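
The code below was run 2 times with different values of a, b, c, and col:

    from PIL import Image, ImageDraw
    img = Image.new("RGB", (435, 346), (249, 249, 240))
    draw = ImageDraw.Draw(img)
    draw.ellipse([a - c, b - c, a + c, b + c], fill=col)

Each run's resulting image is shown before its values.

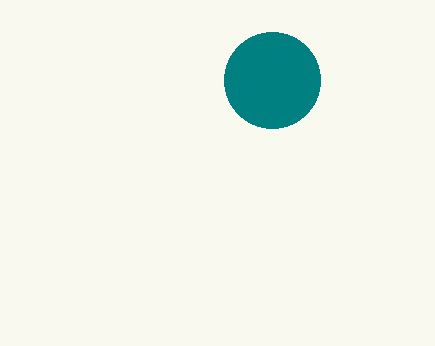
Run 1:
a = 272, b = 80, c = 48, col = 'teal'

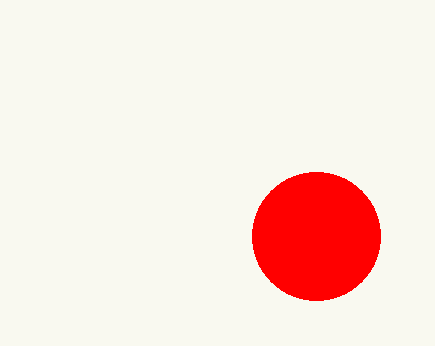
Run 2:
a = 316, b = 236, c = 64, col = 'red'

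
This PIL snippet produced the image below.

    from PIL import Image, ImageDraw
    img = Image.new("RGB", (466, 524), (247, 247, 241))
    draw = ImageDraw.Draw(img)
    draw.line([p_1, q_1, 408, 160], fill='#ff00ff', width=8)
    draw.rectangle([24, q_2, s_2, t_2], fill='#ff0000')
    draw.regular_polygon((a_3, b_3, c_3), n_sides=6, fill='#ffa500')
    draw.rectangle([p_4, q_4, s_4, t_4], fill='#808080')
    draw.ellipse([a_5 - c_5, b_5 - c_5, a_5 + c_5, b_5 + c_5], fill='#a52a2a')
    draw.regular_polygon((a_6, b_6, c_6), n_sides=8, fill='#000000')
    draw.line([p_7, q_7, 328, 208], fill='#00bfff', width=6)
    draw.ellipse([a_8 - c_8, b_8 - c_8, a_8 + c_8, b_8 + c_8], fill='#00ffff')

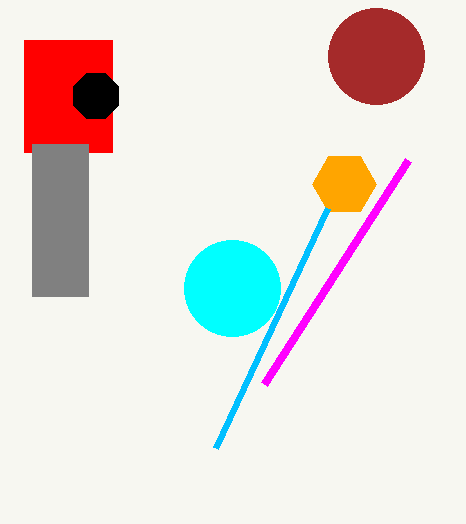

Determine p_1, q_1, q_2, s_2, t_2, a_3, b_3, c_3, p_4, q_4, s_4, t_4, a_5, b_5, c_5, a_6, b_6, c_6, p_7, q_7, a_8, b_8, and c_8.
p_1 = 264, q_1 = 384, q_2 = 40, s_2 = 112, t_2 = 152, a_3 = 344, b_3 = 184, c_3 = 32, p_4 = 32, q_4 = 144, s_4 = 88, t_4 = 296, a_5 = 376, b_5 = 56, c_5 = 48, a_6 = 96, b_6 = 96, c_6 = 24, p_7 = 216, q_7 = 448, a_8 = 232, b_8 = 288, c_8 = 48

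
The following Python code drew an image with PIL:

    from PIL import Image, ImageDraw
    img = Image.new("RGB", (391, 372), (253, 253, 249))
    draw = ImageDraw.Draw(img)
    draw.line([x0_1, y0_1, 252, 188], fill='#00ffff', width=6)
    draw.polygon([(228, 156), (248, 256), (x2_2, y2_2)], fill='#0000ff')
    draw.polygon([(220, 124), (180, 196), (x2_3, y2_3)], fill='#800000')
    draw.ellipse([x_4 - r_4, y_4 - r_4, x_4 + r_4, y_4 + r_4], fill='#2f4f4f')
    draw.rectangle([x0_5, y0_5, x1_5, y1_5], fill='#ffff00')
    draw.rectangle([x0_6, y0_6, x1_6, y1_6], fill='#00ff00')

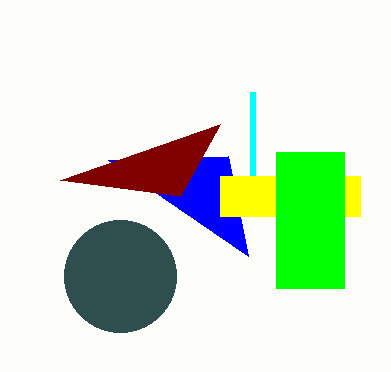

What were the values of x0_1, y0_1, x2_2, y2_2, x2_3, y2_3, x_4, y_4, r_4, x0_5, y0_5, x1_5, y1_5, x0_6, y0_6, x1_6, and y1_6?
x0_1 = 252; y0_1 = 92; x2_2 = 108; y2_2 = 160; x2_3 = 60; y2_3 = 180; x_4 = 120; y_4 = 276; r_4 = 56; x0_5 = 220; y0_5 = 176; x1_5 = 360; y1_5 = 216; x0_6 = 276; y0_6 = 152; x1_6 = 344; y1_6 = 288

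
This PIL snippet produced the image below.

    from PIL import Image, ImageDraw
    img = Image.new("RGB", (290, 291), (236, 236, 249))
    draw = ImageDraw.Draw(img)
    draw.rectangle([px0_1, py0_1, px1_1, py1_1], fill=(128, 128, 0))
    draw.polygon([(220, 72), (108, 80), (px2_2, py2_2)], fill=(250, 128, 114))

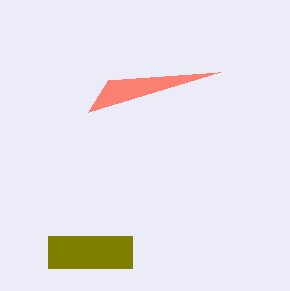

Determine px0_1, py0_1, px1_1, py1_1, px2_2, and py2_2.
px0_1 = 48; py0_1 = 236; px1_1 = 132; py1_1 = 268; px2_2 = 88; py2_2 = 112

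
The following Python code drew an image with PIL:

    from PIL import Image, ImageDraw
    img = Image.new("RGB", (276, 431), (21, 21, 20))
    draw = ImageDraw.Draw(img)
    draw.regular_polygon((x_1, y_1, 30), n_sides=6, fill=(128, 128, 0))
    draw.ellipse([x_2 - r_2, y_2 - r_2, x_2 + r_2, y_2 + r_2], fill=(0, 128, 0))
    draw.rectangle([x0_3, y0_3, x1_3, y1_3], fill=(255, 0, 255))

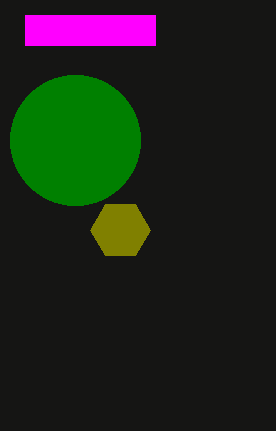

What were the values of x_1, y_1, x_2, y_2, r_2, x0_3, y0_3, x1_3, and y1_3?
x_1 = 120; y_1 = 230; x_2 = 75; y_2 = 140; r_2 = 65; x0_3 = 25; y0_3 = 15; x1_3 = 155; y1_3 = 45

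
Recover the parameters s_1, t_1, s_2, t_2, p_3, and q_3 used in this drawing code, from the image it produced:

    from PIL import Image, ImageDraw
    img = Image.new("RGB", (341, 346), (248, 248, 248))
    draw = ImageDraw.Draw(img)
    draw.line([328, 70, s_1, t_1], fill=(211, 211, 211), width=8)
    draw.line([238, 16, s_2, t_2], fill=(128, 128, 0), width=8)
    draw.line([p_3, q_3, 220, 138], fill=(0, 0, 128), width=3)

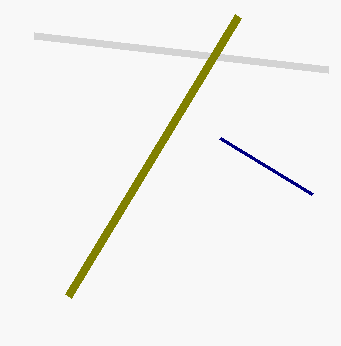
s_1 = 34
t_1 = 36
s_2 = 68
t_2 = 296
p_3 = 312
q_3 = 194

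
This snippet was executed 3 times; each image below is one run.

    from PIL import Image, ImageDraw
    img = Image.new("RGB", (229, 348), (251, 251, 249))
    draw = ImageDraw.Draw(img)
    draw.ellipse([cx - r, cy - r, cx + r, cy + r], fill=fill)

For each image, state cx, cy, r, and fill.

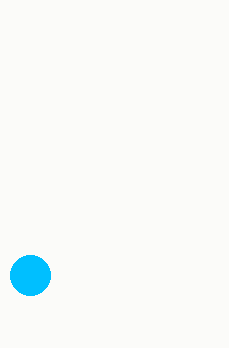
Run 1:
cx = 30
cy = 275
r = 20
fill = 'deepskyblue'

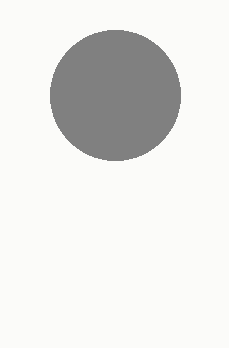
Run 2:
cx = 115, cy = 95, r = 65, fill = 'gray'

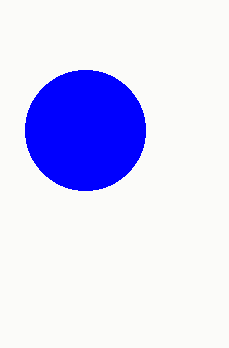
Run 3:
cx = 85, cy = 130, r = 60, fill = 'blue'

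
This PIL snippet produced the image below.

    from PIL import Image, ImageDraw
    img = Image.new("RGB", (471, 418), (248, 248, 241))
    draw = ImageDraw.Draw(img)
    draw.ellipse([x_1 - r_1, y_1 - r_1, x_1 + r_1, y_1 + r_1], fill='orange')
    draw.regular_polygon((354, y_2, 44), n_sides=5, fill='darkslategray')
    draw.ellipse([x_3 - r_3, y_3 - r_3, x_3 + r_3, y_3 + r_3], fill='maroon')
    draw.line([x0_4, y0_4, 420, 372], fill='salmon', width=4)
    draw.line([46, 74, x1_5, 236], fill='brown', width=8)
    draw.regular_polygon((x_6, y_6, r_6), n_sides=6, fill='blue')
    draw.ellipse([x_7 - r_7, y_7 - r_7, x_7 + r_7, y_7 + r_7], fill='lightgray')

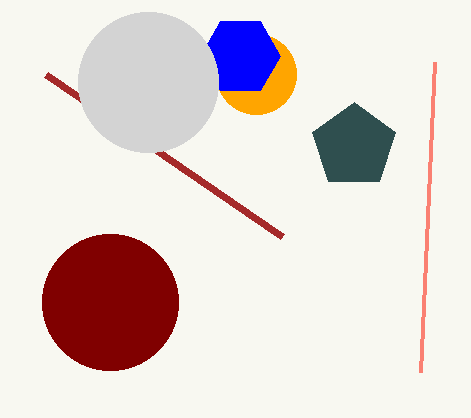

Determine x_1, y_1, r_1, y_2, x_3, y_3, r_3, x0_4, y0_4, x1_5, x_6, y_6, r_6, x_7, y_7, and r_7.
x_1 = 256, y_1 = 74, r_1 = 40, y_2 = 146, x_3 = 110, y_3 = 302, r_3 = 68, x0_4 = 434, y0_4 = 62, x1_5 = 282, x_6 = 240, y_6 = 56, r_6 = 40, x_7 = 148, y_7 = 82, r_7 = 70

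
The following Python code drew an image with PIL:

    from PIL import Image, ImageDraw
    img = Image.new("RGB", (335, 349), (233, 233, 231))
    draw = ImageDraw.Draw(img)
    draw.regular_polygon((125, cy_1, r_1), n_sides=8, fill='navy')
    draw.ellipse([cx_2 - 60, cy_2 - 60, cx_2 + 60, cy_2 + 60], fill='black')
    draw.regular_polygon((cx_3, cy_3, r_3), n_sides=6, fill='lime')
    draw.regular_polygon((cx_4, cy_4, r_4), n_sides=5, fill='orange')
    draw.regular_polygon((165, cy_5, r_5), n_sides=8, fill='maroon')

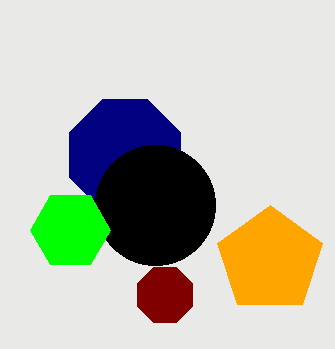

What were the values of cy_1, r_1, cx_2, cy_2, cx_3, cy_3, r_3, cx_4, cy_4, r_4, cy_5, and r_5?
cy_1 = 155; r_1 = 60; cx_2 = 155; cy_2 = 205; cx_3 = 70; cy_3 = 230; r_3 = 40; cx_4 = 270; cy_4 = 260; r_4 = 55; cy_5 = 295; r_5 = 30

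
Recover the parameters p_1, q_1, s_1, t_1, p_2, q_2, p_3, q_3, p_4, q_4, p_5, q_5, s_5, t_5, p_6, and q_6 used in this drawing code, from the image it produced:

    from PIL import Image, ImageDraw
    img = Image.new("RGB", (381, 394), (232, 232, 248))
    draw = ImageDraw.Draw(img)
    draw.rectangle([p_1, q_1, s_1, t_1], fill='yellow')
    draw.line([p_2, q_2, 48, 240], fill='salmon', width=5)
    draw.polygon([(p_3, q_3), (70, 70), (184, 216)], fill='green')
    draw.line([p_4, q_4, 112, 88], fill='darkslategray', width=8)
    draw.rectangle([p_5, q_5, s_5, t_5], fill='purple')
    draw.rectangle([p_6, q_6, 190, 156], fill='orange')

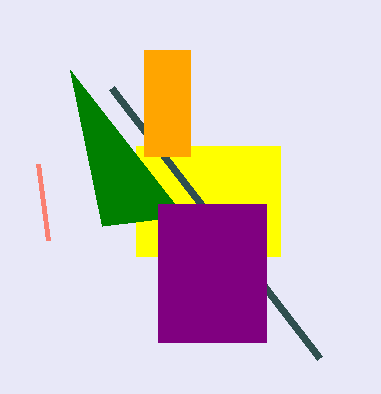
p_1 = 136; q_1 = 146; s_1 = 280; t_1 = 256; p_2 = 38; q_2 = 164; p_3 = 102; q_3 = 226; p_4 = 320; q_4 = 358; p_5 = 158; q_5 = 204; s_5 = 266; t_5 = 342; p_6 = 144; q_6 = 50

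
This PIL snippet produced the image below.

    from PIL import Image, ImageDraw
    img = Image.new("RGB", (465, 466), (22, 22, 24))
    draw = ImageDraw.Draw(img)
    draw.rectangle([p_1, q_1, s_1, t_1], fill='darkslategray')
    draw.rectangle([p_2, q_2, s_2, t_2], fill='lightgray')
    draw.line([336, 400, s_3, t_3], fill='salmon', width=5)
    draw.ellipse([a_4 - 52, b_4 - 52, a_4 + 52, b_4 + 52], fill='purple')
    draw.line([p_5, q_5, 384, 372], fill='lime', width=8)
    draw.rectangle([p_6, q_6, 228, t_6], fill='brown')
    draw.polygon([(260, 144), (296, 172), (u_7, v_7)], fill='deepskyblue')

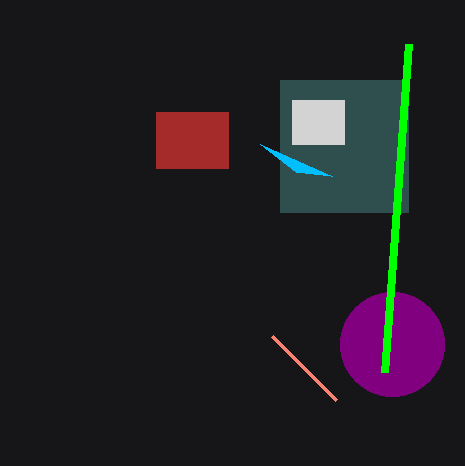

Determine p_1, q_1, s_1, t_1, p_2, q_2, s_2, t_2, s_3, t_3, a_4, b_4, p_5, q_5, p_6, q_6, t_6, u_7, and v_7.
p_1 = 280, q_1 = 80, s_1 = 408, t_1 = 212, p_2 = 292, q_2 = 100, s_2 = 344, t_2 = 144, s_3 = 272, t_3 = 336, a_4 = 392, b_4 = 344, p_5 = 408, q_5 = 44, p_6 = 156, q_6 = 112, t_6 = 168, u_7 = 332, v_7 = 176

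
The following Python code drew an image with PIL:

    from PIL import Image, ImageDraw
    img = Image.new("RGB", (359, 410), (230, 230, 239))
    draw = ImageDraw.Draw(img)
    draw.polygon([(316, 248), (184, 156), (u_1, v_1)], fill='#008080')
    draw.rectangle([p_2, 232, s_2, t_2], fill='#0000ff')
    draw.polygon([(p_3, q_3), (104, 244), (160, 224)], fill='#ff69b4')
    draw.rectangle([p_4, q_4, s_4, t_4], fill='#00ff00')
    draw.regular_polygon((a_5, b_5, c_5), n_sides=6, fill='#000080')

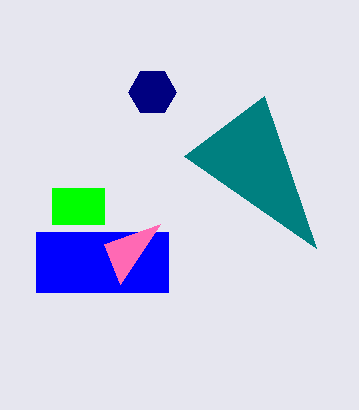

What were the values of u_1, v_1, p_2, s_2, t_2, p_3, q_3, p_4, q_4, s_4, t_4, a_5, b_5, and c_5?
u_1 = 264
v_1 = 96
p_2 = 36
s_2 = 168
t_2 = 292
p_3 = 120
q_3 = 284
p_4 = 52
q_4 = 188
s_4 = 104
t_4 = 224
a_5 = 152
b_5 = 92
c_5 = 24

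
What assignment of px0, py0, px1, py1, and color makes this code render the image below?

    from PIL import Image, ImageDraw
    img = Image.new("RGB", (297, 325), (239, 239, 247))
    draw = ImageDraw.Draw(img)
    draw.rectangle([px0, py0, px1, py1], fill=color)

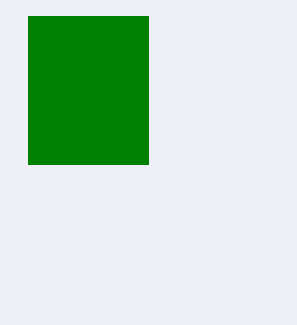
px0 = 28, py0 = 16, px1 = 148, py1 = 164, color = 'green'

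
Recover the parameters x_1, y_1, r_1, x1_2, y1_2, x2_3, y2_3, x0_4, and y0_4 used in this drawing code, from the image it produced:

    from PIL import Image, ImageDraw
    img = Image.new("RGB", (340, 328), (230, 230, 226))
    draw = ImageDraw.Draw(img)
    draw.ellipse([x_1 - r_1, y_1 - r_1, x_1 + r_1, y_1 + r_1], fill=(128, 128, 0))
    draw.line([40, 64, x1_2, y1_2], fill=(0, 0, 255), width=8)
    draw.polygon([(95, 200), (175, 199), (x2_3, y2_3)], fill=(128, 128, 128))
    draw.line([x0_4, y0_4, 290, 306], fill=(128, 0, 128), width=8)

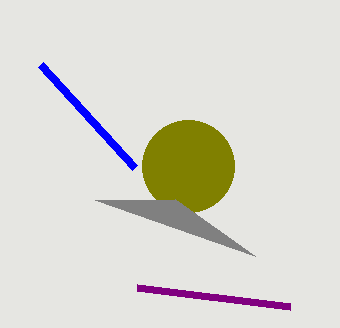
x_1 = 188, y_1 = 166, r_1 = 46, x1_2 = 134, y1_2 = 167, x2_3 = 255, y2_3 = 256, x0_4 = 137, y0_4 = 287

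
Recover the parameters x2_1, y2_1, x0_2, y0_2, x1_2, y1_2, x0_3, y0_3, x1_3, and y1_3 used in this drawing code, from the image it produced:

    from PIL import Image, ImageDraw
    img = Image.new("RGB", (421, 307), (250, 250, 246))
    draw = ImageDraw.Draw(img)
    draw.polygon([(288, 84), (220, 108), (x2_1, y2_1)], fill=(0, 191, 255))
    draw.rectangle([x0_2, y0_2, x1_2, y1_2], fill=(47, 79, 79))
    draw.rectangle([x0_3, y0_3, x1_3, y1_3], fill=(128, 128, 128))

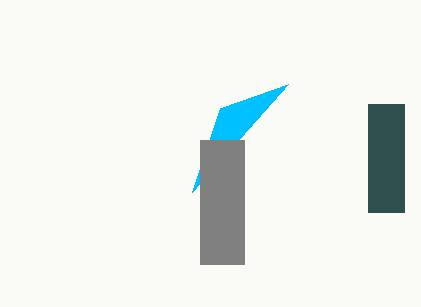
x2_1 = 192; y2_1 = 192; x0_2 = 368; y0_2 = 104; x1_2 = 404; y1_2 = 212; x0_3 = 200; y0_3 = 140; x1_3 = 244; y1_3 = 264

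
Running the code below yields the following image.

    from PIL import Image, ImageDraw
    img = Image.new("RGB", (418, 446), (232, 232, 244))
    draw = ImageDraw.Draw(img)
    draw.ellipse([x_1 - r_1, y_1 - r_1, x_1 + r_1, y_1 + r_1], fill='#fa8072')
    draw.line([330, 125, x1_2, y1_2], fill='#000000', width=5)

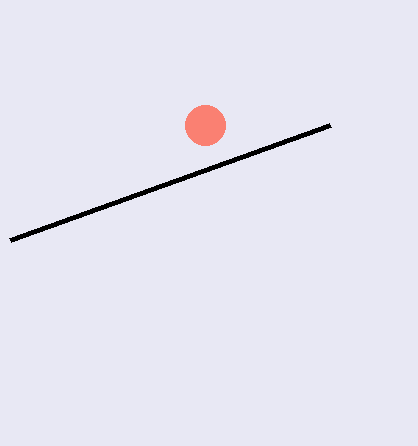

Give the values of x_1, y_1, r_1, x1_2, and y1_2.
x_1 = 205, y_1 = 125, r_1 = 20, x1_2 = 10, y1_2 = 240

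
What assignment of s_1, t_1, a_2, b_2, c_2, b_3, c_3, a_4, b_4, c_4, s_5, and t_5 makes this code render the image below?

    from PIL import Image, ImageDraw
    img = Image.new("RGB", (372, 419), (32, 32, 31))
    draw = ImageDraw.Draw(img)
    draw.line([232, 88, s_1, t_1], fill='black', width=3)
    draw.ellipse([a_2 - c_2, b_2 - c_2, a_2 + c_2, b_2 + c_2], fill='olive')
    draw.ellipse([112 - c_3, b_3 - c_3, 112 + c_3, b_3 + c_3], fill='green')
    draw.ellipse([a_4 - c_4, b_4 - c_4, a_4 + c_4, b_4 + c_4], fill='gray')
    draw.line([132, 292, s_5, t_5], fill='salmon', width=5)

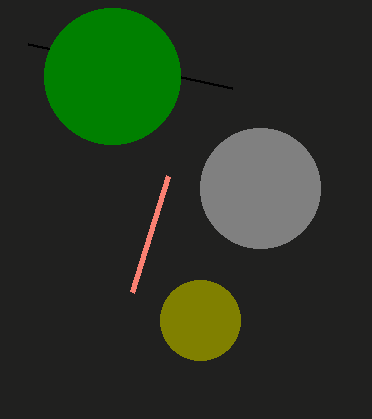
s_1 = 28, t_1 = 44, a_2 = 200, b_2 = 320, c_2 = 40, b_3 = 76, c_3 = 68, a_4 = 260, b_4 = 188, c_4 = 60, s_5 = 168, t_5 = 176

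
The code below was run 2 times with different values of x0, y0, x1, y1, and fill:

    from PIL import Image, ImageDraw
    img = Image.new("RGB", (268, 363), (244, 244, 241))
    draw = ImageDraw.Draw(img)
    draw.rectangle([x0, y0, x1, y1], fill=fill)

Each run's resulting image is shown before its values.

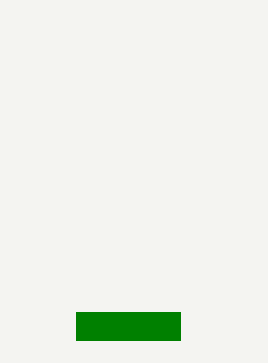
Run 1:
x0 = 76
y0 = 312
x1 = 180
y1 = 340
fill = 'green'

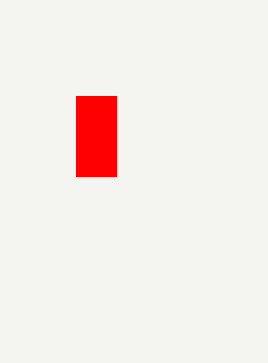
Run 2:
x0 = 76; y0 = 96; x1 = 116; y1 = 176; fill = 'red'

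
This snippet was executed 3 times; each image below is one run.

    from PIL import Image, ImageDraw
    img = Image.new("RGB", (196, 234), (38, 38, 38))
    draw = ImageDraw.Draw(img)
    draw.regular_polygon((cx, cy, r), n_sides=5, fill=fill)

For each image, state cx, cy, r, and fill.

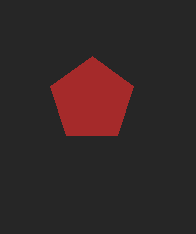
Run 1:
cx = 92, cy = 100, r = 44, fill = 'brown'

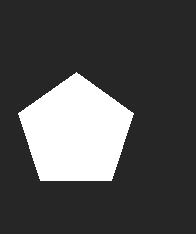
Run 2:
cx = 76, cy = 132, r = 60, fill = 'white'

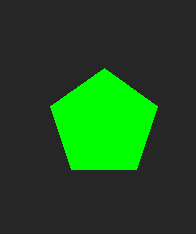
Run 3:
cx = 104; cy = 124; r = 56; fill = 'lime'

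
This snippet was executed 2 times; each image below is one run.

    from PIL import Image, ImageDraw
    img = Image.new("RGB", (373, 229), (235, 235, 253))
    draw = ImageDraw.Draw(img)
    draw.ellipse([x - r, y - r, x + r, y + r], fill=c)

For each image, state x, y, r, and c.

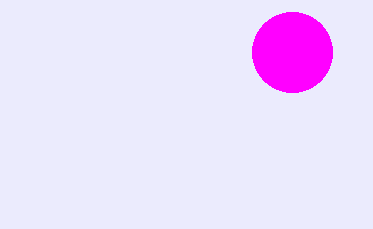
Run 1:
x = 292; y = 52; r = 40; c = 'magenta'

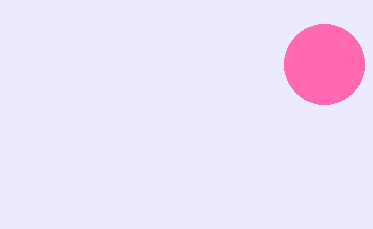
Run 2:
x = 324, y = 64, r = 40, c = 'hotpink'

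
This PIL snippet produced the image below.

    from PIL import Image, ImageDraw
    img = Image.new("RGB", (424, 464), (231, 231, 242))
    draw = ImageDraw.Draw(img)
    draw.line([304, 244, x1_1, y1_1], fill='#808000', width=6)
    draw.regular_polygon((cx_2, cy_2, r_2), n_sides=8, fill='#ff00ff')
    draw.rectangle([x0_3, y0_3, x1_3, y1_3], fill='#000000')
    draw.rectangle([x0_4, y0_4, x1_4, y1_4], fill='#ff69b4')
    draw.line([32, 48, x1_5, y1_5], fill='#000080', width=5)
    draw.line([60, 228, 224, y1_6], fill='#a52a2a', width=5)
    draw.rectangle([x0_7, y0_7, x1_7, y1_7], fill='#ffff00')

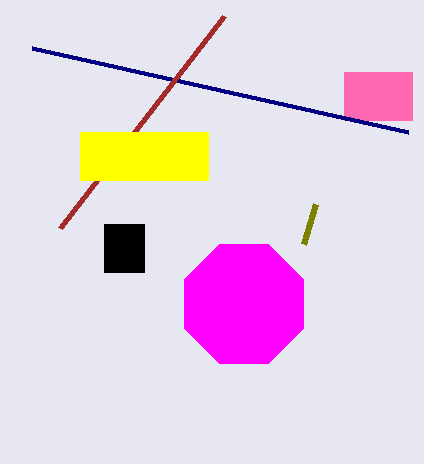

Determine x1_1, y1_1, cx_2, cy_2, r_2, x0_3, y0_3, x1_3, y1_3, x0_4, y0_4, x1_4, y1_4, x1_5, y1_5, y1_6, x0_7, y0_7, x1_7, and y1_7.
x1_1 = 316, y1_1 = 204, cx_2 = 244, cy_2 = 304, r_2 = 64, x0_3 = 104, y0_3 = 224, x1_3 = 144, y1_3 = 272, x0_4 = 344, y0_4 = 72, x1_4 = 412, y1_4 = 120, x1_5 = 408, y1_5 = 132, y1_6 = 16, x0_7 = 80, y0_7 = 132, x1_7 = 208, y1_7 = 180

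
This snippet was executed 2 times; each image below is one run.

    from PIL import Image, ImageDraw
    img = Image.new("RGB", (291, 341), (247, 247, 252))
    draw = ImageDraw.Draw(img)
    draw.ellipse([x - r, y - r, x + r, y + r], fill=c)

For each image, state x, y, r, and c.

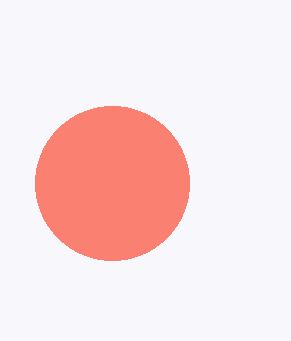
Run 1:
x = 112
y = 183
r = 77
c = 'salmon'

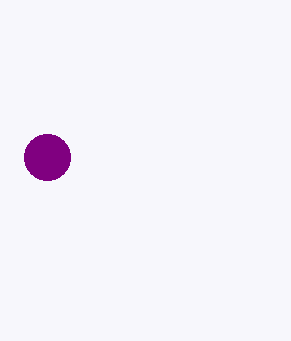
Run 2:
x = 47; y = 157; r = 23; c = 'purple'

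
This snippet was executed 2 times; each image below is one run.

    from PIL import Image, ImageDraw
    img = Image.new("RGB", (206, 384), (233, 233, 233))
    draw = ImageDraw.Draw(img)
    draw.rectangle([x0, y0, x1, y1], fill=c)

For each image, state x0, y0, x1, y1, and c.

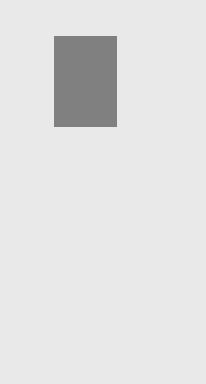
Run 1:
x0 = 54
y0 = 36
x1 = 116
y1 = 126
c = 'gray'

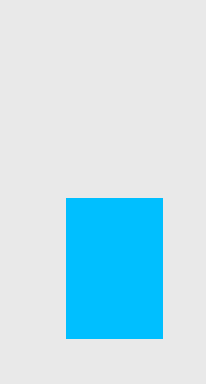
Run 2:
x0 = 66; y0 = 198; x1 = 162; y1 = 338; c = 'deepskyblue'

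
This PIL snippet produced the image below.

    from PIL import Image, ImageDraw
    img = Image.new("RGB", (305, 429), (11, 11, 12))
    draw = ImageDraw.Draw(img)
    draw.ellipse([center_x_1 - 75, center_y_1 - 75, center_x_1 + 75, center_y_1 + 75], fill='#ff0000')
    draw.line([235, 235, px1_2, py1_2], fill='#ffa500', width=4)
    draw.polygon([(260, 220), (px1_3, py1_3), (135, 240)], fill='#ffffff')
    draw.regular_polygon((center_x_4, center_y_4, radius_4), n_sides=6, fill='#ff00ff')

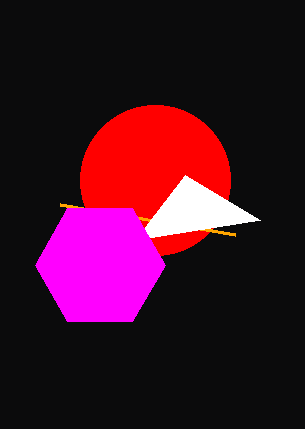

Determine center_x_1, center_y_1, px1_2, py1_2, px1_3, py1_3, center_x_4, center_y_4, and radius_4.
center_x_1 = 155; center_y_1 = 180; px1_2 = 60; py1_2 = 205; px1_3 = 185; py1_3 = 175; center_x_4 = 100; center_y_4 = 265; radius_4 = 65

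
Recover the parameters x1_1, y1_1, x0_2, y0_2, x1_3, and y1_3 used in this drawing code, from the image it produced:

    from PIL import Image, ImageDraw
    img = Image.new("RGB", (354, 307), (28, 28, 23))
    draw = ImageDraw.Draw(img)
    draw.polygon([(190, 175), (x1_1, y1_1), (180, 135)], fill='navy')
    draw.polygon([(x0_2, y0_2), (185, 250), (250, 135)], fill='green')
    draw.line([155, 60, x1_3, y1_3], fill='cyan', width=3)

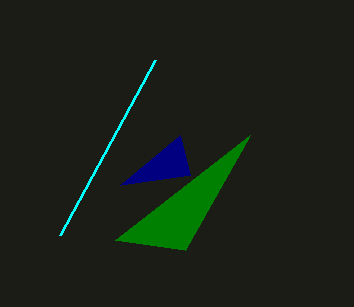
x1_1 = 120
y1_1 = 185
x0_2 = 115
y0_2 = 240
x1_3 = 60
y1_3 = 235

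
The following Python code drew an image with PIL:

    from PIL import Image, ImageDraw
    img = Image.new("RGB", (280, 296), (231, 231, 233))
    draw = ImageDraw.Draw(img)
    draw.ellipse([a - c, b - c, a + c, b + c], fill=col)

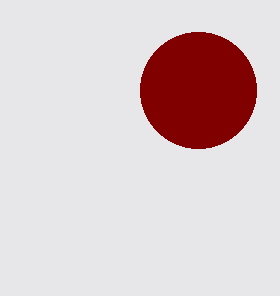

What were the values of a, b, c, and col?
a = 198
b = 90
c = 58
col = 'maroon'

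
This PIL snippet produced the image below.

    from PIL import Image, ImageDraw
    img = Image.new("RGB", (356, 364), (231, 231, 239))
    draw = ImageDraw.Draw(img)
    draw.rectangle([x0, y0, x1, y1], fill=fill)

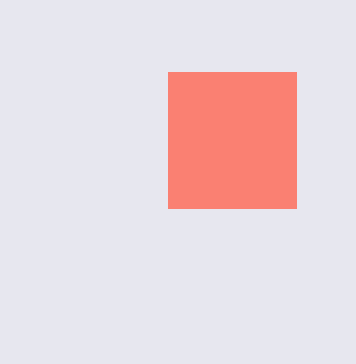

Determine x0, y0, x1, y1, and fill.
x0 = 168; y0 = 72; x1 = 296; y1 = 208; fill = 'salmon'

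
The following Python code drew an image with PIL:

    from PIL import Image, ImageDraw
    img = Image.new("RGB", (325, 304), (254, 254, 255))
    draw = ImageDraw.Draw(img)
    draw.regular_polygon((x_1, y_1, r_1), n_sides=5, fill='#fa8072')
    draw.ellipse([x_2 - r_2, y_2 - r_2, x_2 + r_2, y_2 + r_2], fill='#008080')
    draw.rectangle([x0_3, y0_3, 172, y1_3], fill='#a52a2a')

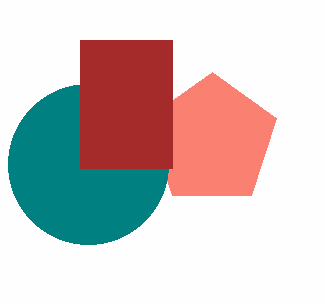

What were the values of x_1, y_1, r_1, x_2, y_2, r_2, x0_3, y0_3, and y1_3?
x_1 = 212, y_1 = 140, r_1 = 68, x_2 = 88, y_2 = 164, r_2 = 80, x0_3 = 80, y0_3 = 40, y1_3 = 168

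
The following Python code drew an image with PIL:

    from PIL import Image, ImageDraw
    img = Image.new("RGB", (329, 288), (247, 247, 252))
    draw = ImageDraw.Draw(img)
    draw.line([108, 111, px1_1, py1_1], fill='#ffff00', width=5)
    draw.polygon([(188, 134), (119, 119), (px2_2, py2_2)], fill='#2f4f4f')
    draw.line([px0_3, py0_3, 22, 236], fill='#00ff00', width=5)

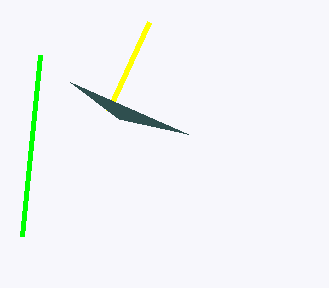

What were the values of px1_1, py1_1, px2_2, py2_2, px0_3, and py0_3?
px1_1 = 149, py1_1 = 22, px2_2 = 70, py2_2 = 82, px0_3 = 40, py0_3 = 55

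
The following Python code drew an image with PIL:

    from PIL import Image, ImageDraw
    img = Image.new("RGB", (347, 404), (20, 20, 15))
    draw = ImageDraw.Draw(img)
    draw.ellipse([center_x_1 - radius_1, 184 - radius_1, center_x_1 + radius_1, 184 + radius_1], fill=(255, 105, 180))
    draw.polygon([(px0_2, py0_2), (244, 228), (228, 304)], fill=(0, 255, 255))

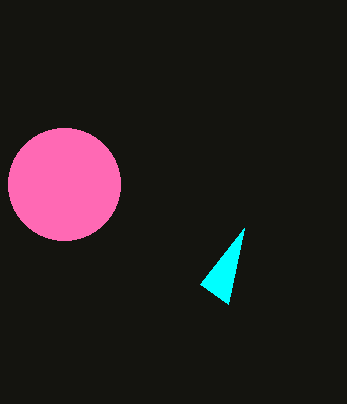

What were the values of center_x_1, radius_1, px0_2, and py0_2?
center_x_1 = 64, radius_1 = 56, px0_2 = 200, py0_2 = 284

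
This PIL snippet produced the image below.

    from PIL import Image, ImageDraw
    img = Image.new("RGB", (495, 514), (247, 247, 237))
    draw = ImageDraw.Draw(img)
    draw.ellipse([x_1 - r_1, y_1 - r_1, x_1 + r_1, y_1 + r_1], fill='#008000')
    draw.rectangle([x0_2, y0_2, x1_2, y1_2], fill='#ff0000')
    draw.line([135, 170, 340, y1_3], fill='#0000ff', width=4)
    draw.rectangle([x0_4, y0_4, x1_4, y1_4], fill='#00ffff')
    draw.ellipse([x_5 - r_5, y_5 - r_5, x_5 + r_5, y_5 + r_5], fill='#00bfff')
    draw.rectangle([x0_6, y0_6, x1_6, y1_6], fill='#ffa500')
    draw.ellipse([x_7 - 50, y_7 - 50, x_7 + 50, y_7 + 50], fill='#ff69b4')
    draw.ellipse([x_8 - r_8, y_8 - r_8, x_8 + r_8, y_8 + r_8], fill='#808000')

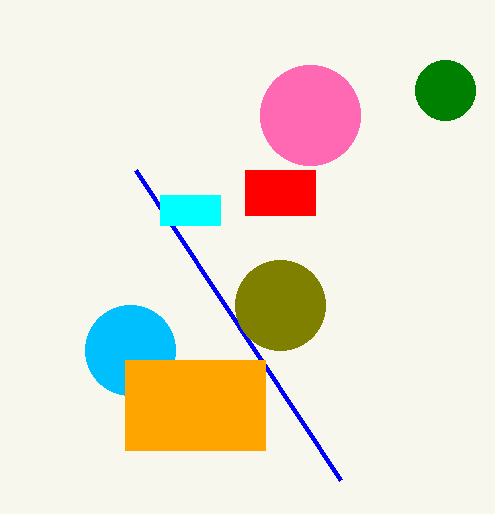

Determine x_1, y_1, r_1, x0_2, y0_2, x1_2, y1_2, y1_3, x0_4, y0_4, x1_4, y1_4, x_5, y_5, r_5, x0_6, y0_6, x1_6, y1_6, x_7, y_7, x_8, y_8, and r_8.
x_1 = 445; y_1 = 90; r_1 = 30; x0_2 = 245; y0_2 = 170; x1_2 = 315; y1_2 = 215; y1_3 = 480; x0_4 = 160; y0_4 = 195; x1_4 = 220; y1_4 = 225; x_5 = 130; y_5 = 350; r_5 = 45; x0_6 = 125; y0_6 = 360; x1_6 = 265; y1_6 = 450; x_7 = 310; y_7 = 115; x_8 = 280; y_8 = 305; r_8 = 45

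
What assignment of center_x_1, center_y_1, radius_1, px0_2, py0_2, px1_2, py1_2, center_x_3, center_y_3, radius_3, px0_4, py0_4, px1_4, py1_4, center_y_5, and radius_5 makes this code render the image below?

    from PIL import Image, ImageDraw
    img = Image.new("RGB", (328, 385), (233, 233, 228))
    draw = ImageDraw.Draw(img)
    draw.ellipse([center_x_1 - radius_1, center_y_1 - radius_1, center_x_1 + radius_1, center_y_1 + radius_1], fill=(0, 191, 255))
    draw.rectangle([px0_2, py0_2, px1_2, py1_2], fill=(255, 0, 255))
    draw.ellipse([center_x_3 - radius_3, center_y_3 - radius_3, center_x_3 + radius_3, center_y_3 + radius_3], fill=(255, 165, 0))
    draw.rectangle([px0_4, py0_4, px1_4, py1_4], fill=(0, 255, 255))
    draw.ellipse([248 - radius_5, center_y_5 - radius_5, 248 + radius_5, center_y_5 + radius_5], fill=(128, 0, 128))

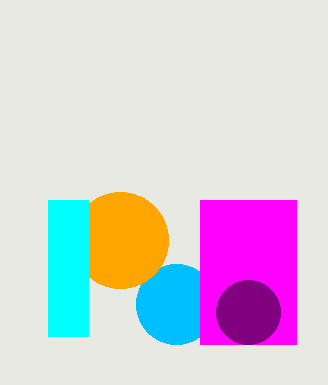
center_x_1 = 176, center_y_1 = 304, radius_1 = 40, px0_2 = 200, py0_2 = 200, px1_2 = 296, py1_2 = 344, center_x_3 = 120, center_y_3 = 240, radius_3 = 48, px0_4 = 48, py0_4 = 200, px1_4 = 88, py1_4 = 336, center_y_5 = 312, radius_5 = 32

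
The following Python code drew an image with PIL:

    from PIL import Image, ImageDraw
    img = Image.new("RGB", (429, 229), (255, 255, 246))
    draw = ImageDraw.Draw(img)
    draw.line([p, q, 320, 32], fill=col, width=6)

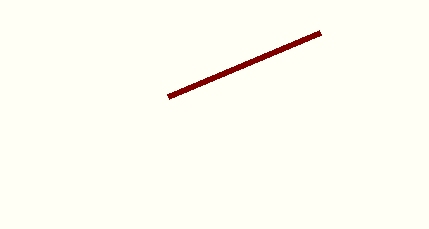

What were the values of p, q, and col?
p = 168, q = 96, col = 'maroon'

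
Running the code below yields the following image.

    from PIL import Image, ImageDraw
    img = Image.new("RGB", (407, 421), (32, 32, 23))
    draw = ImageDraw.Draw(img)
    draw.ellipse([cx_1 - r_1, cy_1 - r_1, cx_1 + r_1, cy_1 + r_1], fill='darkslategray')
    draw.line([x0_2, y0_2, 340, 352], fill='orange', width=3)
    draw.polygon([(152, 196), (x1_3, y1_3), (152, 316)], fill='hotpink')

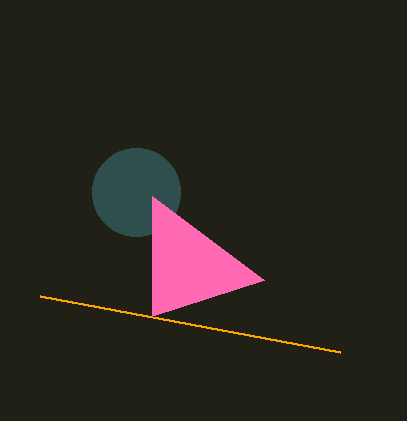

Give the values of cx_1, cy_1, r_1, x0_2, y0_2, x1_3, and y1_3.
cx_1 = 136
cy_1 = 192
r_1 = 44
x0_2 = 40
y0_2 = 296
x1_3 = 264
y1_3 = 280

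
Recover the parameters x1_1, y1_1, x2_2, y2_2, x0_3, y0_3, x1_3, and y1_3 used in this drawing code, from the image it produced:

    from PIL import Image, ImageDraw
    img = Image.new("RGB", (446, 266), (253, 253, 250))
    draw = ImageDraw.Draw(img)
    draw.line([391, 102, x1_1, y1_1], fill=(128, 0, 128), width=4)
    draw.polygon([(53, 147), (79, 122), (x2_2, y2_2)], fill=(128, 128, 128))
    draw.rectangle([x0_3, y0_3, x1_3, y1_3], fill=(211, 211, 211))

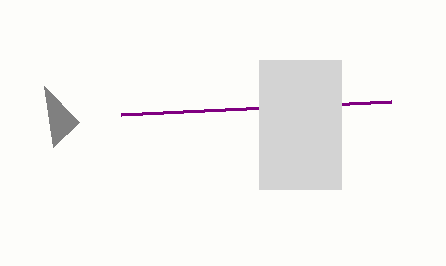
x1_1 = 121; y1_1 = 115; x2_2 = 44; y2_2 = 86; x0_3 = 259; y0_3 = 60; x1_3 = 341; y1_3 = 189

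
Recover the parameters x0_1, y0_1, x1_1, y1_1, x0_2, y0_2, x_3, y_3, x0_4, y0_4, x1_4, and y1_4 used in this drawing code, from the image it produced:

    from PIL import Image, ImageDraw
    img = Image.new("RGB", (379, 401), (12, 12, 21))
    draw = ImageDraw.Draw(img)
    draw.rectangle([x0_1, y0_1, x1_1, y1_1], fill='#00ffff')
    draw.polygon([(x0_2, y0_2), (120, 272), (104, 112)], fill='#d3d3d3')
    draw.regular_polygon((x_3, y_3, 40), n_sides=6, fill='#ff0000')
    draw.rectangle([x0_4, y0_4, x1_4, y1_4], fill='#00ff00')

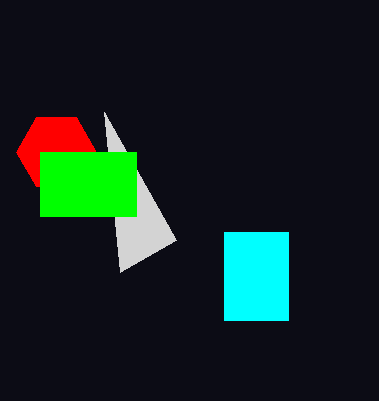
x0_1 = 224, y0_1 = 232, x1_1 = 288, y1_1 = 320, x0_2 = 176, y0_2 = 240, x_3 = 56, y_3 = 152, x0_4 = 40, y0_4 = 152, x1_4 = 136, y1_4 = 216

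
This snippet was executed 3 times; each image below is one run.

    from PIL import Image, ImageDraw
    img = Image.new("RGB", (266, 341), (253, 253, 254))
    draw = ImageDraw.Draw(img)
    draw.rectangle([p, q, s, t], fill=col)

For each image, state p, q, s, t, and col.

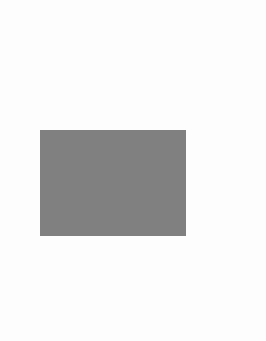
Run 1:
p = 40, q = 130, s = 185, t = 235, col = 'gray'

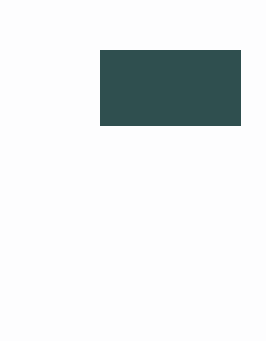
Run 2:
p = 100
q = 50
s = 240
t = 125
col = 'darkslategray'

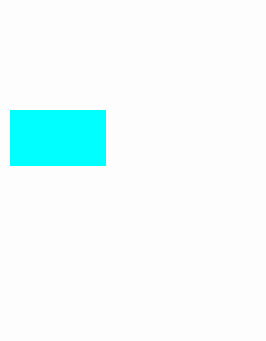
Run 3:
p = 10; q = 110; s = 105; t = 165; col = 'cyan'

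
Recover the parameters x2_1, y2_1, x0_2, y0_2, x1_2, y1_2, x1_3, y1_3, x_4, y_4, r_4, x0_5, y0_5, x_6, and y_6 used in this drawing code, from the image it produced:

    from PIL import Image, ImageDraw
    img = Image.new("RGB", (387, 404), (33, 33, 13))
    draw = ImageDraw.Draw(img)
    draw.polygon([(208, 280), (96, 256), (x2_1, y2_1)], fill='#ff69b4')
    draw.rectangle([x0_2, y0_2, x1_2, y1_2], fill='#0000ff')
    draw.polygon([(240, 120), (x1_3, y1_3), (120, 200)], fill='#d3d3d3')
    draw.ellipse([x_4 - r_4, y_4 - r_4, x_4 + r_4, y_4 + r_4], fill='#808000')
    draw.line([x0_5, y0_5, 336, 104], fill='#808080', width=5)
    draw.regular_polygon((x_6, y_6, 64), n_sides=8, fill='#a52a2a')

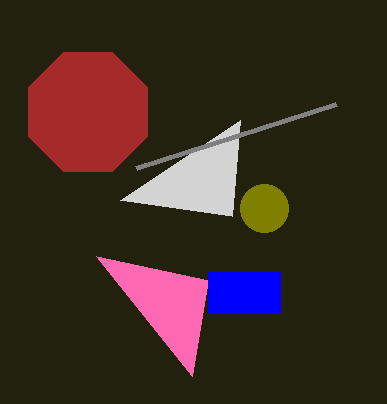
x2_1 = 192; y2_1 = 376; x0_2 = 208; y0_2 = 272; x1_2 = 280; y1_2 = 312; x1_3 = 232; y1_3 = 216; x_4 = 264; y_4 = 208; r_4 = 24; x0_5 = 136; y0_5 = 168; x_6 = 88; y_6 = 112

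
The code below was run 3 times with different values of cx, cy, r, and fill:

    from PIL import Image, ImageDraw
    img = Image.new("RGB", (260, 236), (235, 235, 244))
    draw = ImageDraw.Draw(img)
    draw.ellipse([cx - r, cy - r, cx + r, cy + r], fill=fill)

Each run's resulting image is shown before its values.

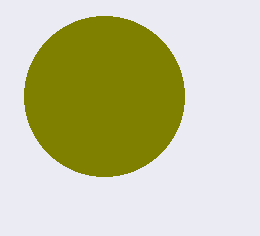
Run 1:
cx = 104, cy = 96, r = 80, fill = 'olive'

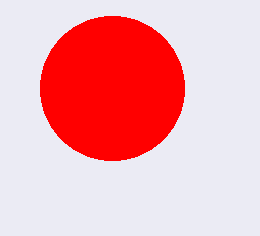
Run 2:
cx = 112; cy = 88; r = 72; fill = 'red'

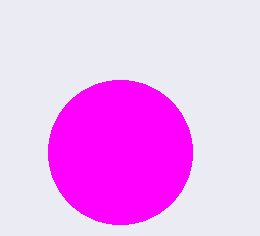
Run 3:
cx = 120
cy = 152
r = 72
fill = 'magenta'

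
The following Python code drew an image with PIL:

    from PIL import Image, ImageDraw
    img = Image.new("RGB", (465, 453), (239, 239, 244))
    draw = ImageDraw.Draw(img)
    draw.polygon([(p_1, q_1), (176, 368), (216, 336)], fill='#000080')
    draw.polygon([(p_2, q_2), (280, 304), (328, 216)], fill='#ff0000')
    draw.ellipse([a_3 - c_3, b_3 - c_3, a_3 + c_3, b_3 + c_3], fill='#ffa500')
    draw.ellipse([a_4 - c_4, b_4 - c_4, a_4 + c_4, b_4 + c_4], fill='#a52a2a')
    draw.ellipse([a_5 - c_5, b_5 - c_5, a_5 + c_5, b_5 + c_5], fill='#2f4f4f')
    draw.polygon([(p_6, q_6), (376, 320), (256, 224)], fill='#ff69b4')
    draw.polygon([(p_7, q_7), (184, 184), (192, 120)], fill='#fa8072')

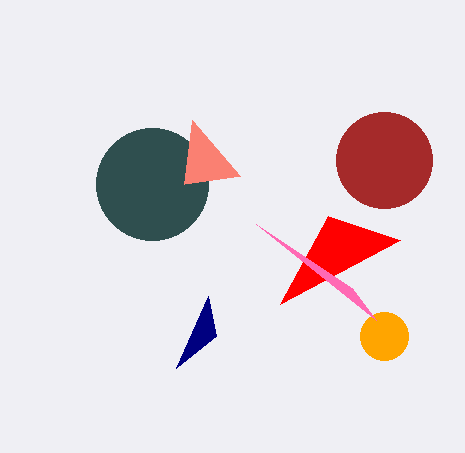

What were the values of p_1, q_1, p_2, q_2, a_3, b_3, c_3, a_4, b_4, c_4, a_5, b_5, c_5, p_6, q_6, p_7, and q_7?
p_1 = 208; q_1 = 296; p_2 = 400; q_2 = 240; a_3 = 384; b_3 = 336; c_3 = 24; a_4 = 384; b_4 = 160; c_4 = 48; a_5 = 152; b_5 = 184; c_5 = 56; p_6 = 352; q_6 = 288; p_7 = 240; q_7 = 176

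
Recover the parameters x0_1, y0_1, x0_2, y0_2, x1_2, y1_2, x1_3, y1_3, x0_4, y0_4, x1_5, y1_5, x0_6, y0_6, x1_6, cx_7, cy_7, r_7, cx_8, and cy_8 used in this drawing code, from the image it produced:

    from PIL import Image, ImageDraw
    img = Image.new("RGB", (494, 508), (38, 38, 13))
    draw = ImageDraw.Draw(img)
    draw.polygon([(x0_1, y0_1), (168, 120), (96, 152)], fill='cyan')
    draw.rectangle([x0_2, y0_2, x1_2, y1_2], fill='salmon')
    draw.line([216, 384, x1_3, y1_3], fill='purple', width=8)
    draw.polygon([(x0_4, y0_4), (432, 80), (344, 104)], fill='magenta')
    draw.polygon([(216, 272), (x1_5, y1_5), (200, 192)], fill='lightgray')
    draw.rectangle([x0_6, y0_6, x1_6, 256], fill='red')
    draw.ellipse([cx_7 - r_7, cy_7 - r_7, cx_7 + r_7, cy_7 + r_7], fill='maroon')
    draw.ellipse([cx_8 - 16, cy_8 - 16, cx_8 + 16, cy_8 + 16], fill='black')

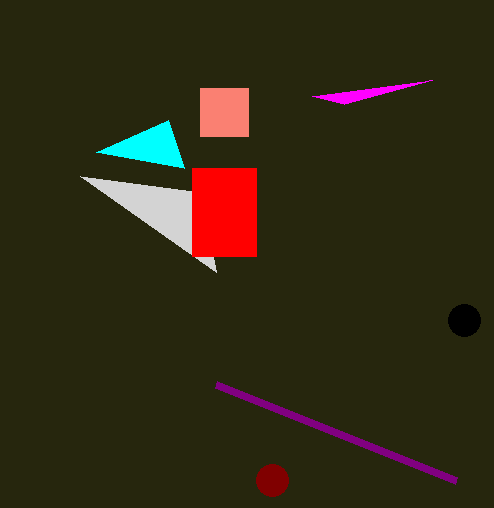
x0_1 = 184
y0_1 = 168
x0_2 = 200
y0_2 = 88
x1_2 = 248
y1_2 = 136
x1_3 = 456
y1_3 = 480
x0_4 = 312
y0_4 = 96
x1_5 = 80
y1_5 = 176
x0_6 = 192
y0_6 = 168
x1_6 = 256
cx_7 = 272
cy_7 = 480
r_7 = 16
cx_8 = 464
cy_8 = 320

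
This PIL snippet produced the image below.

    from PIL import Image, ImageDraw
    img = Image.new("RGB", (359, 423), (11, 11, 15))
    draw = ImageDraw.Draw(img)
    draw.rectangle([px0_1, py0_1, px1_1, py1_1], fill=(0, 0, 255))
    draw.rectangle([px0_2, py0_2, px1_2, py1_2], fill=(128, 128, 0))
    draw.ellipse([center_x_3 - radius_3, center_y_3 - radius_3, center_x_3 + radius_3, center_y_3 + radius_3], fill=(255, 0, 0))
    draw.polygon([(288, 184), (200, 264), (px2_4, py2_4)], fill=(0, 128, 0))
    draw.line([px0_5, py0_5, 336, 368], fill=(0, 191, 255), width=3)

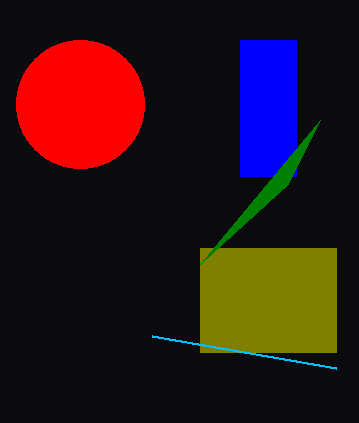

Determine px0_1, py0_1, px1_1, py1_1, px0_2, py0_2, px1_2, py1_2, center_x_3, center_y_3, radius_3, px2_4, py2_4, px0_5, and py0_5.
px0_1 = 240
py0_1 = 40
px1_1 = 296
py1_1 = 176
px0_2 = 200
py0_2 = 248
px1_2 = 336
py1_2 = 352
center_x_3 = 80
center_y_3 = 104
radius_3 = 64
px2_4 = 320
py2_4 = 120
px0_5 = 152
py0_5 = 336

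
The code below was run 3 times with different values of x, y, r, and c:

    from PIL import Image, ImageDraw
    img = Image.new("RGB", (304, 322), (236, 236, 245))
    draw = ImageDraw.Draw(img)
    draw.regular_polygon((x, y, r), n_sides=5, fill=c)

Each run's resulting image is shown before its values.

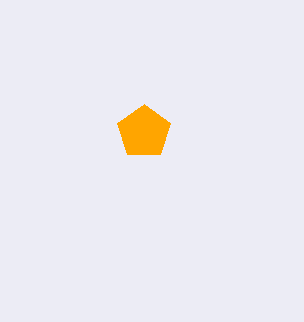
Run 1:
x = 144, y = 132, r = 28, c = 'orange'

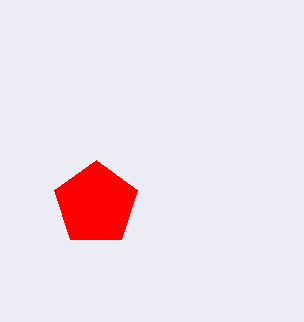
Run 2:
x = 96, y = 204, r = 44, c = 'red'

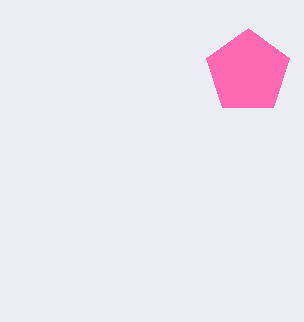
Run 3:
x = 248
y = 72
r = 44
c = 'hotpink'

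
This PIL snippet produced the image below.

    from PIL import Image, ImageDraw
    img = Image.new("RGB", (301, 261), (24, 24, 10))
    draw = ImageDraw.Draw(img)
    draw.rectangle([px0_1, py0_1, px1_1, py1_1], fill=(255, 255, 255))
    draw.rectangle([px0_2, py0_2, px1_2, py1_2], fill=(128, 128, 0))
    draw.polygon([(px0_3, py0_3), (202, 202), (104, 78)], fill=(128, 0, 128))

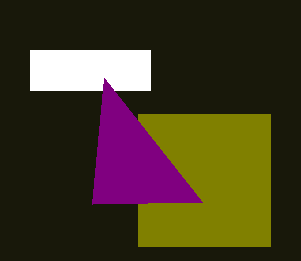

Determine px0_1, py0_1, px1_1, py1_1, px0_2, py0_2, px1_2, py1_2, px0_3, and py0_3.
px0_1 = 30
py0_1 = 50
px1_1 = 150
py1_1 = 90
px0_2 = 138
py0_2 = 114
px1_2 = 270
py1_2 = 246
px0_3 = 92
py0_3 = 204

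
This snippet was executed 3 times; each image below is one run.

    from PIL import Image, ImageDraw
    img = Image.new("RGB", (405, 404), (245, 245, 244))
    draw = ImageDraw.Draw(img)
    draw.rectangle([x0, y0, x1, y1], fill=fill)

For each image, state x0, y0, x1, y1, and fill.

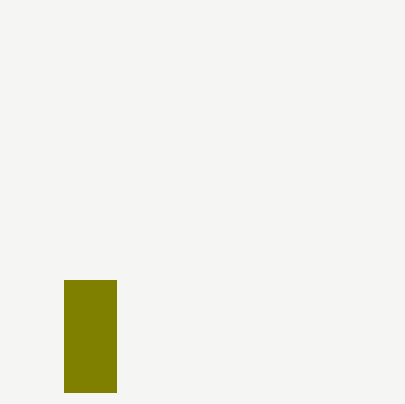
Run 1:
x0 = 64, y0 = 280, x1 = 116, y1 = 392, fill = 'olive'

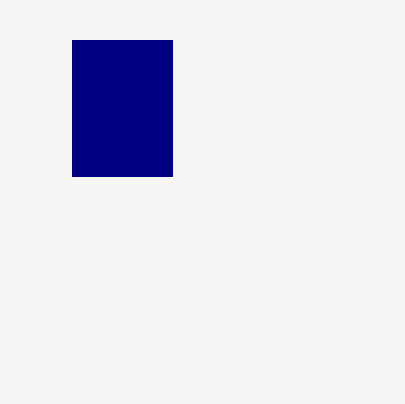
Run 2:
x0 = 72
y0 = 40
x1 = 172
y1 = 176
fill = 'navy'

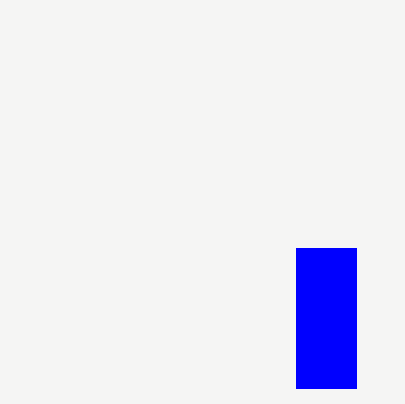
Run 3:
x0 = 296
y0 = 248
x1 = 356
y1 = 388
fill = 'blue'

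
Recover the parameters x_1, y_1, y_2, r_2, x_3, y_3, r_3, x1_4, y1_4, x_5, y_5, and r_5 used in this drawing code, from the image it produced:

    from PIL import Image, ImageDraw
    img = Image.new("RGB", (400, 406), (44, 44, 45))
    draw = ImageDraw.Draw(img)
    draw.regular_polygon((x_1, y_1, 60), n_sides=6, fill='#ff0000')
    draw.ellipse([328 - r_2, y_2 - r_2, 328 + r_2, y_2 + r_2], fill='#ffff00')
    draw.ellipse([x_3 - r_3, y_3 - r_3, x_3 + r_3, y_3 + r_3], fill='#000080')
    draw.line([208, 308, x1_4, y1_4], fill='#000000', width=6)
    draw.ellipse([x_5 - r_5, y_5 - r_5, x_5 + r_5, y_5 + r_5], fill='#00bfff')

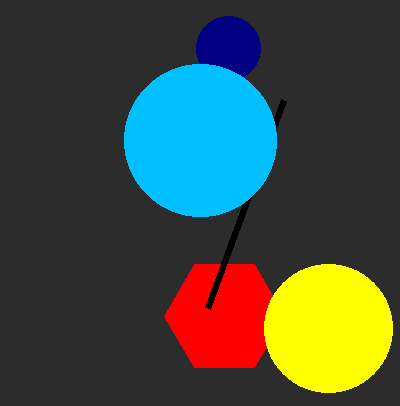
x_1 = 224, y_1 = 316, y_2 = 328, r_2 = 64, x_3 = 228, y_3 = 48, r_3 = 32, x1_4 = 284, y1_4 = 100, x_5 = 200, y_5 = 140, r_5 = 76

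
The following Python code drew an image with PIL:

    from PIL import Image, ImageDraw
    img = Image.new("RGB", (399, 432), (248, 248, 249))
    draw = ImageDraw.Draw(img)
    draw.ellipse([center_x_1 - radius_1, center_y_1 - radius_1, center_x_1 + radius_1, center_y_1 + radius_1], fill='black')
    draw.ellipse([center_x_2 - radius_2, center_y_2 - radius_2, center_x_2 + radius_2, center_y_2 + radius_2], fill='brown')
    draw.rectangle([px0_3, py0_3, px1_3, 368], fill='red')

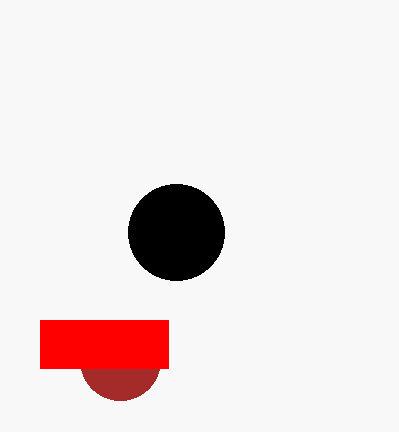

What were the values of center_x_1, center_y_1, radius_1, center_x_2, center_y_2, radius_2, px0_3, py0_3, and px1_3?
center_x_1 = 176; center_y_1 = 232; radius_1 = 48; center_x_2 = 120; center_y_2 = 360; radius_2 = 40; px0_3 = 40; py0_3 = 320; px1_3 = 168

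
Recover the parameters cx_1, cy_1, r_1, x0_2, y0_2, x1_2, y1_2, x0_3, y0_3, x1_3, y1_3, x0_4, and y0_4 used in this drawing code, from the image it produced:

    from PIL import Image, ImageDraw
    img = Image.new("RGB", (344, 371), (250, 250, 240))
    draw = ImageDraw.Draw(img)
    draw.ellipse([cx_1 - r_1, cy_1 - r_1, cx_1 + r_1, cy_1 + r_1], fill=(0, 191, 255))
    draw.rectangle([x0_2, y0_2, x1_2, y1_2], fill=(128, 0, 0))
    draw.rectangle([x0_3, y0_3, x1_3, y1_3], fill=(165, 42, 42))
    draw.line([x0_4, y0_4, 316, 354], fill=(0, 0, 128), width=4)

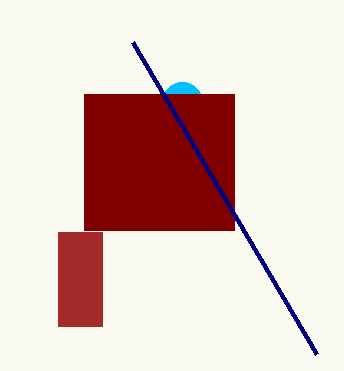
cx_1 = 182, cy_1 = 102, r_1 = 20, x0_2 = 84, y0_2 = 94, x1_2 = 234, y1_2 = 230, x0_3 = 58, y0_3 = 232, x1_3 = 102, y1_3 = 326, x0_4 = 132, y0_4 = 42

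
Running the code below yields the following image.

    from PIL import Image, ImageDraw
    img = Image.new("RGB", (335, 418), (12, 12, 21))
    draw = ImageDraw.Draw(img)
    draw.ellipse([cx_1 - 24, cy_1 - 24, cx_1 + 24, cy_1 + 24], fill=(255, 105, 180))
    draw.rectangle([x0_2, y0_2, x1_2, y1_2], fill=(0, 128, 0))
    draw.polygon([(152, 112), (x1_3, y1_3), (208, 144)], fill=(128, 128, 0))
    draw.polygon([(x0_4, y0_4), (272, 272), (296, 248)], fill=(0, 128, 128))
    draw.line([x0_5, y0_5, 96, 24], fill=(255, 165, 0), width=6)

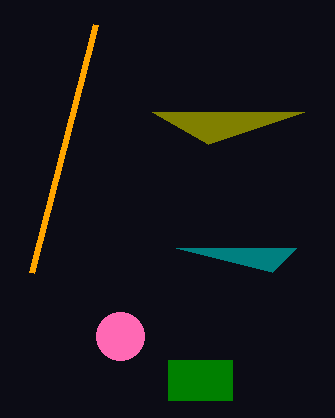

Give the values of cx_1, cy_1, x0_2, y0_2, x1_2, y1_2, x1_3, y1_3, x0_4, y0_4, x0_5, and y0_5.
cx_1 = 120, cy_1 = 336, x0_2 = 168, y0_2 = 360, x1_2 = 232, y1_2 = 400, x1_3 = 304, y1_3 = 112, x0_4 = 176, y0_4 = 248, x0_5 = 32, y0_5 = 272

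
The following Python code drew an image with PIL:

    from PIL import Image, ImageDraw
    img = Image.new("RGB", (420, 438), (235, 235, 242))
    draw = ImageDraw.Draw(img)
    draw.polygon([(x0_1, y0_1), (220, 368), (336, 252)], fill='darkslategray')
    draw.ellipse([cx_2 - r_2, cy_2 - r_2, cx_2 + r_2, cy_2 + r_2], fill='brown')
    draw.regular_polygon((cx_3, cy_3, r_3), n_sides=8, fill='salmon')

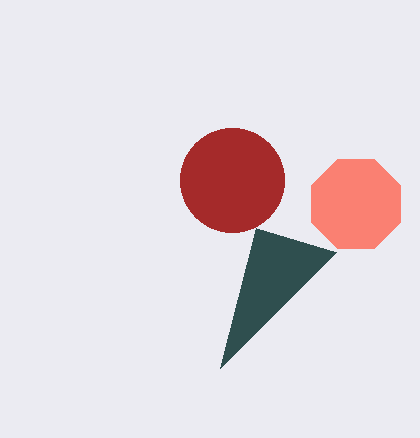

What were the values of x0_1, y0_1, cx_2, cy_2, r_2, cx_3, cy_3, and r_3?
x0_1 = 256, y0_1 = 228, cx_2 = 232, cy_2 = 180, r_2 = 52, cx_3 = 356, cy_3 = 204, r_3 = 48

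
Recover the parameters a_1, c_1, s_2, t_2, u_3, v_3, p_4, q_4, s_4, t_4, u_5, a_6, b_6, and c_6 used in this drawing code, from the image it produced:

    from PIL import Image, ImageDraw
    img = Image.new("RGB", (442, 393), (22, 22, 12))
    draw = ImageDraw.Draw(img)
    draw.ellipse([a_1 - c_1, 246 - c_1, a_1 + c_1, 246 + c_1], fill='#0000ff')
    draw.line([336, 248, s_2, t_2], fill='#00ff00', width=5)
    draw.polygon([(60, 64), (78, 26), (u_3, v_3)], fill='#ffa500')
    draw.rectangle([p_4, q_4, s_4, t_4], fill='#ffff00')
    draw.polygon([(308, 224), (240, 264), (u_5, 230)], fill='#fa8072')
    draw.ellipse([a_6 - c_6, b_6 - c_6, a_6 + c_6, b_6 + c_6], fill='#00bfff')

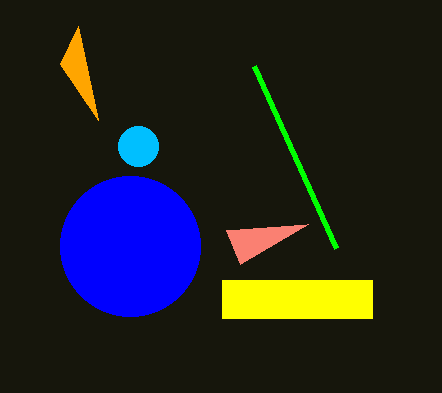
a_1 = 130
c_1 = 70
s_2 = 254
t_2 = 66
u_3 = 98
v_3 = 120
p_4 = 222
q_4 = 280
s_4 = 372
t_4 = 318
u_5 = 226
a_6 = 138
b_6 = 146
c_6 = 20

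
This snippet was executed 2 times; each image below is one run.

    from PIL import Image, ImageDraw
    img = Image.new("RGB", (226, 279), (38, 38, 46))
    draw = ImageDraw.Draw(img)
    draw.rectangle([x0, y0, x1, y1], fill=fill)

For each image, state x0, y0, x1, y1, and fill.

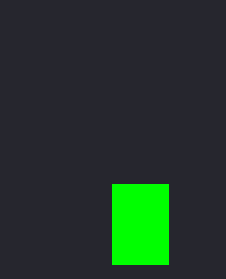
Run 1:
x0 = 112, y0 = 184, x1 = 168, y1 = 264, fill = 'lime'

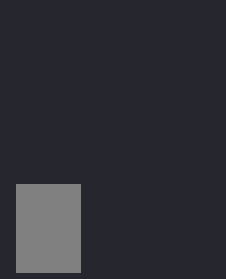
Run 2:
x0 = 16
y0 = 184
x1 = 80
y1 = 272
fill = 'gray'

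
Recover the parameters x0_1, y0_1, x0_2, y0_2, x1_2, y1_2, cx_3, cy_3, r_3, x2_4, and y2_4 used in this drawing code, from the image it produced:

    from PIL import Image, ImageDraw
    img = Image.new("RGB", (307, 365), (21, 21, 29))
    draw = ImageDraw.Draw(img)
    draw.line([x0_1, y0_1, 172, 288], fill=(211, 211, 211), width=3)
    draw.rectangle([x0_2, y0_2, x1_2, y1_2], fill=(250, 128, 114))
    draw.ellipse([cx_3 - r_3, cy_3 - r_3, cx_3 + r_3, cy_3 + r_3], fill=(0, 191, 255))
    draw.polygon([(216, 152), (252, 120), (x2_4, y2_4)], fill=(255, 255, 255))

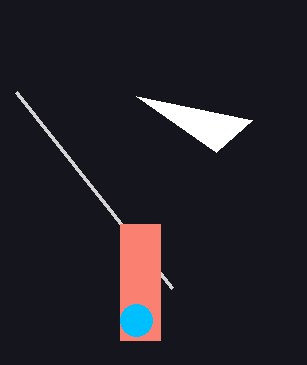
x0_1 = 16, y0_1 = 92, x0_2 = 120, y0_2 = 224, x1_2 = 160, y1_2 = 340, cx_3 = 136, cy_3 = 320, r_3 = 16, x2_4 = 136, y2_4 = 96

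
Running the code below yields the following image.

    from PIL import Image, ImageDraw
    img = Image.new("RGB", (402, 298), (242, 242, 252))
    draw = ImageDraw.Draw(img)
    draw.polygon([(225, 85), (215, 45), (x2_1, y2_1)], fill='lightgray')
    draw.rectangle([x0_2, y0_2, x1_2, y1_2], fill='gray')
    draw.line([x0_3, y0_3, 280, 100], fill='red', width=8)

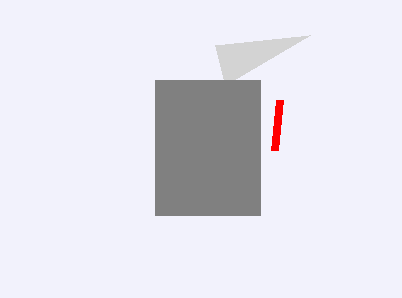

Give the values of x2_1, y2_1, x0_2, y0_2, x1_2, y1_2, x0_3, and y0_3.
x2_1 = 310; y2_1 = 35; x0_2 = 155; y0_2 = 80; x1_2 = 260; y1_2 = 215; x0_3 = 275; y0_3 = 150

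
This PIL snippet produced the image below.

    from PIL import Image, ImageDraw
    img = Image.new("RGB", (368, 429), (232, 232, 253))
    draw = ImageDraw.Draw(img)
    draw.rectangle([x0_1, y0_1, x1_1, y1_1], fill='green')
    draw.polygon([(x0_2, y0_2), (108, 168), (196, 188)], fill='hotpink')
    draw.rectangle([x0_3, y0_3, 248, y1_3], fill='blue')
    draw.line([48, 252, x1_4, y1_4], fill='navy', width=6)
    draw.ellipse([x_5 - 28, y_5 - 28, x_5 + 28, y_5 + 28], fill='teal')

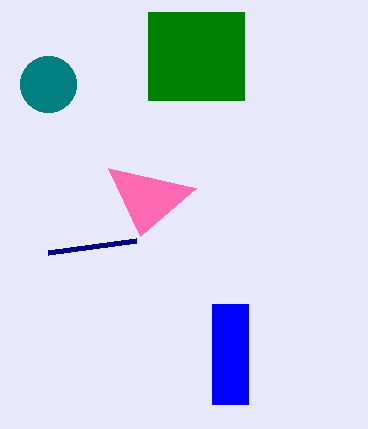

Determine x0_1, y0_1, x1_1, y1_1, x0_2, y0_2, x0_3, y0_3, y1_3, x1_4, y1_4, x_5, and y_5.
x0_1 = 148; y0_1 = 12; x1_1 = 244; y1_1 = 100; x0_2 = 140; y0_2 = 236; x0_3 = 212; y0_3 = 304; y1_3 = 404; x1_4 = 136; y1_4 = 240; x_5 = 48; y_5 = 84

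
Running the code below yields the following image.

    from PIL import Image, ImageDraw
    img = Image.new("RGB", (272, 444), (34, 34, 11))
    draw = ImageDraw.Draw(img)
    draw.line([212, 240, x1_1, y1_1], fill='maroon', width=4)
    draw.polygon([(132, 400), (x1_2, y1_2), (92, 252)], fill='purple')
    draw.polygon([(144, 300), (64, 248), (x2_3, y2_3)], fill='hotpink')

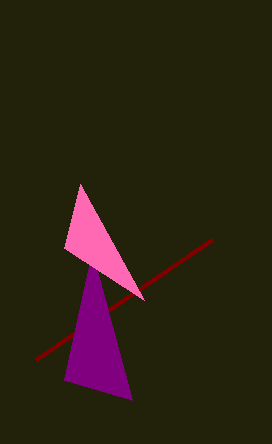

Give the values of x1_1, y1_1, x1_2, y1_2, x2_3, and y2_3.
x1_1 = 36, y1_1 = 360, x1_2 = 64, y1_2 = 380, x2_3 = 80, y2_3 = 184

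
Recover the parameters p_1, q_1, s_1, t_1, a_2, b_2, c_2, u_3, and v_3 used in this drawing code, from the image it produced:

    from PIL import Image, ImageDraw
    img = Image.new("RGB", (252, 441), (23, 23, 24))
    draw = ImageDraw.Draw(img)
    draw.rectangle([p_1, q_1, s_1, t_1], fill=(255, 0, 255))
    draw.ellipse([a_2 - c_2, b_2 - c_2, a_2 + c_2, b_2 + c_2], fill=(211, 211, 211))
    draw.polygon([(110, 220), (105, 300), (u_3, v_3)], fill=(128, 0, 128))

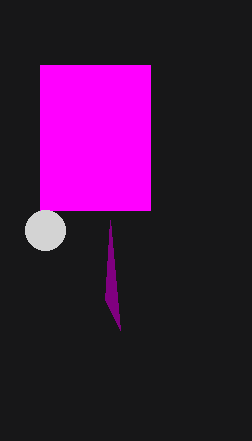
p_1 = 40
q_1 = 65
s_1 = 150
t_1 = 210
a_2 = 45
b_2 = 230
c_2 = 20
u_3 = 120
v_3 = 330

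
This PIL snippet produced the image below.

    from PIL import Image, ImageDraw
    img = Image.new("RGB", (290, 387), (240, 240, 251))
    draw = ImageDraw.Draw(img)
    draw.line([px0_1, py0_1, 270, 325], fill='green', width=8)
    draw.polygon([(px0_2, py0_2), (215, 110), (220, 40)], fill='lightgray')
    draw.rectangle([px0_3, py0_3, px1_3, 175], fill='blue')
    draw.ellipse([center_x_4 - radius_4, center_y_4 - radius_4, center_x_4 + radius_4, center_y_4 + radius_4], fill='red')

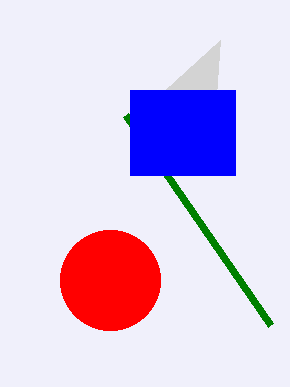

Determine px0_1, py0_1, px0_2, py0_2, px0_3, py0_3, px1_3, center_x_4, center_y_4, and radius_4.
px0_1 = 125, py0_1 = 115, px0_2 = 165, py0_2 = 90, px0_3 = 130, py0_3 = 90, px1_3 = 235, center_x_4 = 110, center_y_4 = 280, radius_4 = 50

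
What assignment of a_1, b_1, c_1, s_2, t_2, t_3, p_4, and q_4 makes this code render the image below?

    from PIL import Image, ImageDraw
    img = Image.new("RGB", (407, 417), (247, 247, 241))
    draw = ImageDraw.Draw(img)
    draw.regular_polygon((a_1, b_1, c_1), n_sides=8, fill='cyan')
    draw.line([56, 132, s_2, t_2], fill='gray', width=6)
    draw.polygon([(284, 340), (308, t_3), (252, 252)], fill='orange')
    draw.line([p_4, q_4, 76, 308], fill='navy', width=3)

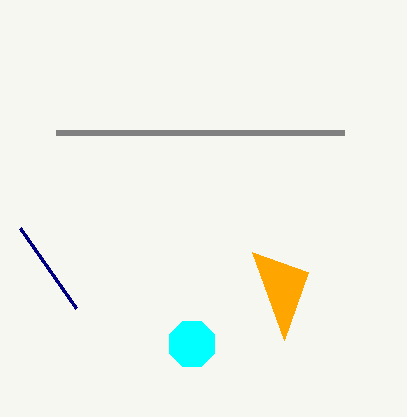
a_1 = 192, b_1 = 344, c_1 = 24, s_2 = 344, t_2 = 132, t_3 = 272, p_4 = 20, q_4 = 228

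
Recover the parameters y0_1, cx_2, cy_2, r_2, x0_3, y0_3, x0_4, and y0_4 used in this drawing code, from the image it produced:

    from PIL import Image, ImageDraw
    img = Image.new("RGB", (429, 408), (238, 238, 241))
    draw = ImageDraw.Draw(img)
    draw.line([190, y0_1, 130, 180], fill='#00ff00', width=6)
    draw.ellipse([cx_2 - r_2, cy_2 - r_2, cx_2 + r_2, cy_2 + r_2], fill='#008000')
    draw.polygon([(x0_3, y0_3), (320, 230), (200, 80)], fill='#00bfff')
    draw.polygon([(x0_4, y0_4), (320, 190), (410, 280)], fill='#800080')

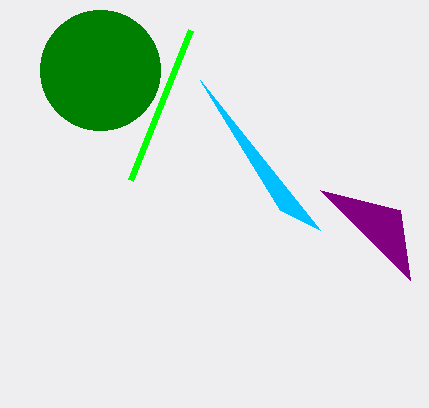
y0_1 = 30
cx_2 = 100
cy_2 = 70
r_2 = 60
x0_3 = 280
y0_3 = 210
x0_4 = 400
y0_4 = 210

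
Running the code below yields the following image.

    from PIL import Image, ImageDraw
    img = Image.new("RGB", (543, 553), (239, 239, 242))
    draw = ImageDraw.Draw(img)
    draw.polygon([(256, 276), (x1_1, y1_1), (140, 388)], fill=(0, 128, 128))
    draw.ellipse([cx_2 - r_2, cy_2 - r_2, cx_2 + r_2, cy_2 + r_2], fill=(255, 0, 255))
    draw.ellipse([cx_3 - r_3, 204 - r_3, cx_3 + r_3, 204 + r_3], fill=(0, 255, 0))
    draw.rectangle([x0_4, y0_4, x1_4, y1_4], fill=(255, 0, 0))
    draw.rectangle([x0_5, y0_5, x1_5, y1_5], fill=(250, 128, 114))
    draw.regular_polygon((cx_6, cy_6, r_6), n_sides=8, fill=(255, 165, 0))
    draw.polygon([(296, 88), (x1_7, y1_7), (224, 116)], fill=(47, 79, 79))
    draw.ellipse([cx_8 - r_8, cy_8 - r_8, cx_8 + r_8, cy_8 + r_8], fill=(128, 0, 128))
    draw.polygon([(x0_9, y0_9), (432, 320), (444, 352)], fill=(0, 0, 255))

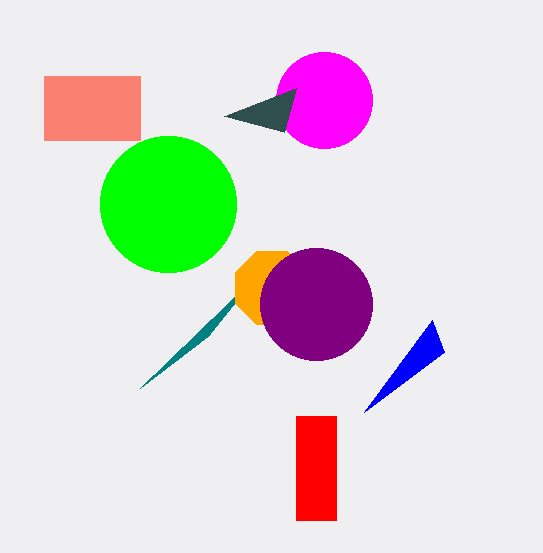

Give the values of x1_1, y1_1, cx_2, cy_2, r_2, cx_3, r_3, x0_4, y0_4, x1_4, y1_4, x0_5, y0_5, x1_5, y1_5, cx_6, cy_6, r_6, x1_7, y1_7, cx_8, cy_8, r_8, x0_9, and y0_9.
x1_1 = 208, y1_1 = 336, cx_2 = 324, cy_2 = 100, r_2 = 48, cx_3 = 168, r_3 = 68, x0_4 = 296, y0_4 = 416, x1_4 = 336, y1_4 = 520, x0_5 = 44, y0_5 = 76, x1_5 = 140, y1_5 = 140, cx_6 = 272, cy_6 = 288, r_6 = 40, x1_7 = 284, y1_7 = 132, cx_8 = 316, cy_8 = 304, r_8 = 56, x0_9 = 364, y0_9 = 412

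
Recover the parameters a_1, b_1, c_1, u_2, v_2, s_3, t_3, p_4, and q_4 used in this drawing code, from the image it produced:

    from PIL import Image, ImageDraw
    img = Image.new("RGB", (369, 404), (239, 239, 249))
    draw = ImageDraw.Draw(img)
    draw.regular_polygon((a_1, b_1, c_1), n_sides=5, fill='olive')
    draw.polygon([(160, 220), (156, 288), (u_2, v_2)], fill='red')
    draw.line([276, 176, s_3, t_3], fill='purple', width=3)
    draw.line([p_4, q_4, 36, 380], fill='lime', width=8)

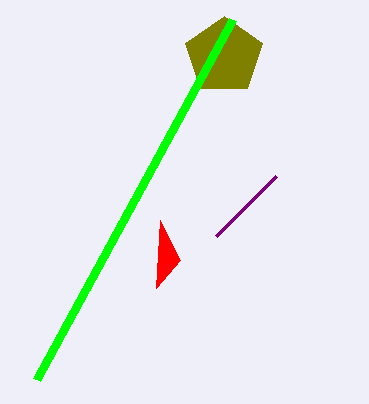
a_1 = 224, b_1 = 56, c_1 = 40, u_2 = 180, v_2 = 260, s_3 = 216, t_3 = 236, p_4 = 232, q_4 = 20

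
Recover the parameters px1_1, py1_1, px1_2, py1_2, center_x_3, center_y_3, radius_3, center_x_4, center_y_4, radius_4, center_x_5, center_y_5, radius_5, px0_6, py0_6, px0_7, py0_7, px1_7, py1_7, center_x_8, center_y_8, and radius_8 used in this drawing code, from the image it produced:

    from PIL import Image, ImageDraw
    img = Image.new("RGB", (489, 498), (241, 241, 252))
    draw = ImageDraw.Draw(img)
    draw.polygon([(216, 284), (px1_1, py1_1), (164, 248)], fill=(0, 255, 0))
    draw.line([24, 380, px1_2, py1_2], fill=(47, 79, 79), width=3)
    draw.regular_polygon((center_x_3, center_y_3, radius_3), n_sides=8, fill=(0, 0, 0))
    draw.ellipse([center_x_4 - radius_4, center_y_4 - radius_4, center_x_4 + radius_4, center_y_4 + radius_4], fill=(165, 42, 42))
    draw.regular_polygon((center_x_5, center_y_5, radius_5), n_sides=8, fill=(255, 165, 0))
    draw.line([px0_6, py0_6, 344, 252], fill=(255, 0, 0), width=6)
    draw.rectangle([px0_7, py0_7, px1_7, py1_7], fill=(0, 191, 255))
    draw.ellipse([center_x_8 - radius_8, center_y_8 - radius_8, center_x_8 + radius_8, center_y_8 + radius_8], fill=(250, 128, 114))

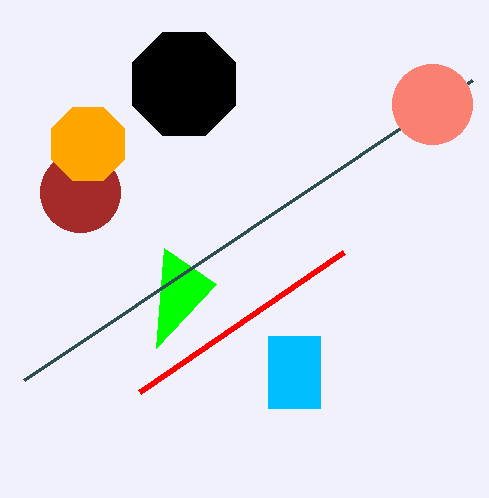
px1_1 = 156, py1_1 = 348, px1_2 = 472, py1_2 = 80, center_x_3 = 184, center_y_3 = 84, radius_3 = 56, center_x_4 = 80, center_y_4 = 192, radius_4 = 40, center_x_5 = 88, center_y_5 = 144, radius_5 = 40, px0_6 = 140, py0_6 = 392, px0_7 = 268, py0_7 = 336, px1_7 = 320, py1_7 = 408, center_x_8 = 432, center_y_8 = 104, radius_8 = 40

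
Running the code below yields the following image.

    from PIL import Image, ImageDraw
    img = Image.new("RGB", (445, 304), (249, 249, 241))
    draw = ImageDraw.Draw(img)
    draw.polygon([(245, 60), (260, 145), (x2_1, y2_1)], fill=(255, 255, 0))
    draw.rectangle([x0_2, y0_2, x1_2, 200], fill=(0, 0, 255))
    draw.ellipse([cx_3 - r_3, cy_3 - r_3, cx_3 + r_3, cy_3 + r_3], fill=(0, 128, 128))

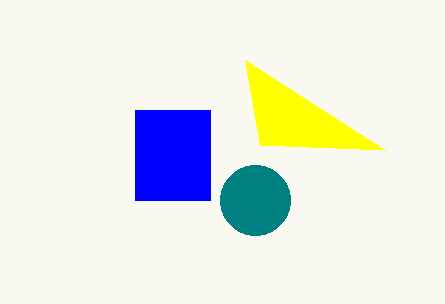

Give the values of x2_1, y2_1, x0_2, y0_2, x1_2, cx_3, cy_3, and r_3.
x2_1 = 385
y2_1 = 150
x0_2 = 135
y0_2 = 110
x1_2 = 210
cx_3 = 255
cy_3 = 200
r_3 = 35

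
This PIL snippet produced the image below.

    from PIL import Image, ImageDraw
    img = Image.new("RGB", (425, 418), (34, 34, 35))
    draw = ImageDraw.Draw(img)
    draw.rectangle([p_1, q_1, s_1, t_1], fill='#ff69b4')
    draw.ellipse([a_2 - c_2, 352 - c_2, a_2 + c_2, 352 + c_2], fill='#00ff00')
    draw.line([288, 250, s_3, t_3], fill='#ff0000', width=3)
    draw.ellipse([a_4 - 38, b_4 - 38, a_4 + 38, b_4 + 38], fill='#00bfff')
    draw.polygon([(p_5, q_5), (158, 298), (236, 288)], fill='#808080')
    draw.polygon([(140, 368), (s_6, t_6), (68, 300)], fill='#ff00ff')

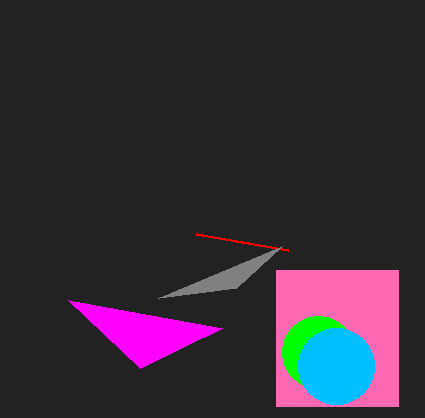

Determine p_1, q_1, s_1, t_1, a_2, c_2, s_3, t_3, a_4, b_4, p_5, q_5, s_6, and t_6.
p_1 = 276, q_1 = 270, s_1 = 398, t_1 = 406, a_2 = 318, c_2 = 36, s_3 = 196, t_3 = 234, a_4 = 336, b_4 = 366, p_5 = 282, q_5 = 246, s_6 = 222, t_6 = 328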